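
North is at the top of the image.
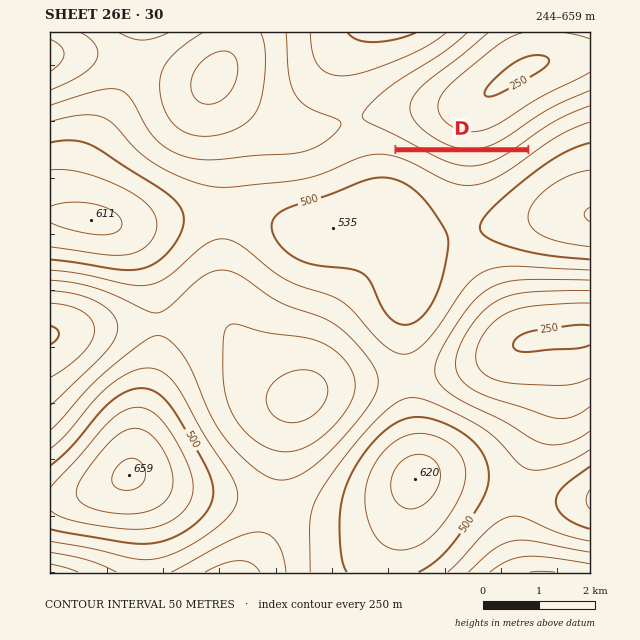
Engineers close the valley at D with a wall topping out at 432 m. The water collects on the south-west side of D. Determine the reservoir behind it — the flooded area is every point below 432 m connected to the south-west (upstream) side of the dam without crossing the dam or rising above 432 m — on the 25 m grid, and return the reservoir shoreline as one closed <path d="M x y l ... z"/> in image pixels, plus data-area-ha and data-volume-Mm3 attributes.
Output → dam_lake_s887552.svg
<path d="M524 152l-120 0 41 21 12 4 10 0 2 1 1-1 10 0 10-3 21-11 10-7 3-4z" data-area-ha="62" data-volume-Mm3="17.43"/>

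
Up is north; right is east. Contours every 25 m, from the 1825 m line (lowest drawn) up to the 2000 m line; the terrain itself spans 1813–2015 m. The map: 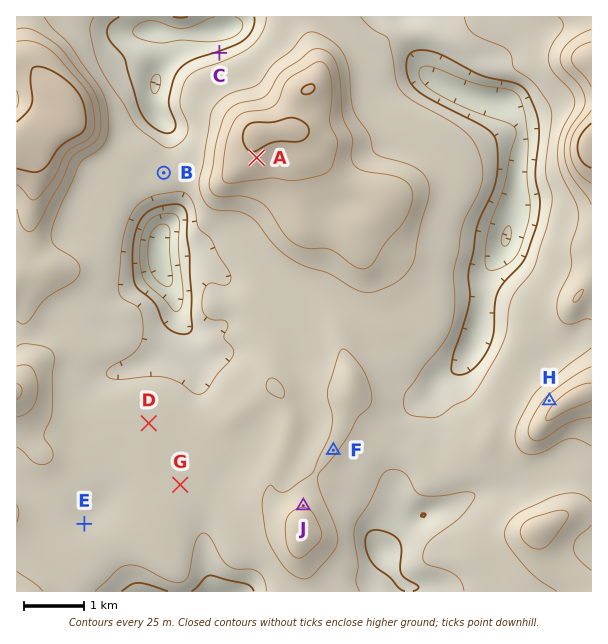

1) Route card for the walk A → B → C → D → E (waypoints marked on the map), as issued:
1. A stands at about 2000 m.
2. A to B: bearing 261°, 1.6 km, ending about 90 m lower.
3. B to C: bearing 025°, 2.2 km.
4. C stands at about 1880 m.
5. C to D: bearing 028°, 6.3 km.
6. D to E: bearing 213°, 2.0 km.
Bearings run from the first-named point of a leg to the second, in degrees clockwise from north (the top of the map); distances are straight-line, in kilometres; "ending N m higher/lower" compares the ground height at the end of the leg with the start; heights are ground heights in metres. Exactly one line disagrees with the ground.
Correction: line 5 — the bearing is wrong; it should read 191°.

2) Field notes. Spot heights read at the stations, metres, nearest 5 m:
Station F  1925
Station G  1915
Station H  1965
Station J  1950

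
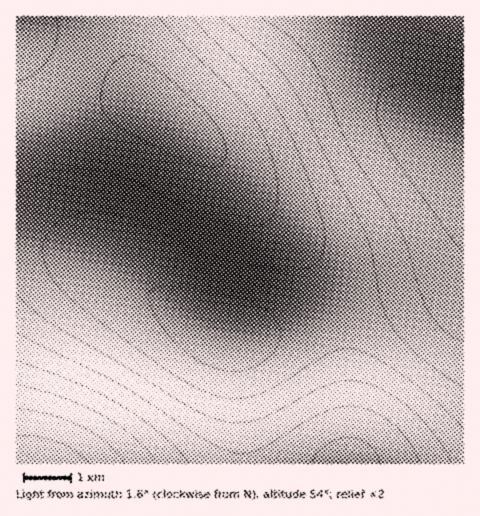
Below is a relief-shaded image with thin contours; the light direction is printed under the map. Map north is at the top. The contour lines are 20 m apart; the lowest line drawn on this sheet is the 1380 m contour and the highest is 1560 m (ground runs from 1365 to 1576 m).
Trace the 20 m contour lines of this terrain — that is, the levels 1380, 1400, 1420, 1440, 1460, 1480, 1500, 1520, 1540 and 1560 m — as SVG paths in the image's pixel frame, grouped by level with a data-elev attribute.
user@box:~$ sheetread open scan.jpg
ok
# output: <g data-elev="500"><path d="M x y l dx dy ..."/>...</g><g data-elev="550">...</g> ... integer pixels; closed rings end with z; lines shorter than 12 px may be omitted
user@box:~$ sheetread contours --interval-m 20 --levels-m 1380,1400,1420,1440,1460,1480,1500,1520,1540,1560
<g data-elev="1380"><path d="M463 251l-12-14-60-85-11-22-3-20 1-9 3-7 5-6 9-3 19-1 49 7"/></g><g data-elev="1400"><path d="M463 341l-9-3-9-7-9-9-8-11-7-18-12-41-7-18-12-21-28-44-13-22-9-21-18-46-10-19-9-12-10-10-34-22"/><path d="M401 17l32 16 16 5 14 2"/></g><g data-elev="1420"><path d="M463 387l-22-14-22-17-15-14-12-15-7-13-4-13-9-46-6-20-35-68-33-71-12-18-14-16-52-45"/><path d="M229 371l-14-3-14-6-14-9-12-11-13-15-10-16-4-12 3-8 7-4 13-1 47 7 33 9 12 6 9 8 6 7 2 10-1 9-5 9-9 9-12 7-11 4z"/></g><g data-elev="1440"><path d="M463 429l-25-26-34-27-32-20-21-7-11 0-12 5-50 31-23 11-21 3-24-6-18-8-21-12-77-55-26-21-16-19-6-12-3-11 0-11 4-9 6-8 10-8 12-4 14-3 19 0 18 5 75 34 24 8 27 7 29 4 19 0 14-5 8-9 3-17-4-23-22-62-18-39-12-19-13-16-47-44-19-19"/></g><g data-elev="1460"><path d="M451 463l-12-23-19-22-23-20-25-13-17-4-18 1-19 7-41 22-19 8-19 4-17-2-16-6-19-10-64-40-64-37-25-17-17-17"/><path d="M17 189l15-11 16-6 20-3 22 1 22 4 21 7 66 33 26 11 16 2 12 0 11-4 7-6 4-7 2-8 0-22-7-29-12-27-9-15-12-14-52-49-27-29"/><path d="M56 17l2 8 0 10-4 12-5 10-7 10-8 7-8 5-9 2"/></g><g data-elev="1480"><path d="M419 463l-9-19-16-19-20-13-11-4-10-2-16 2-16 5-52 31-14 7-13 2-13-2-28-14-84-54-100-51"/><path d="M206 167l9 0 6-2 4-5 1-6 0-8-3-9-12-18-28-28-37-29-9-5-7-2-7 1-6 4-10 13-6 18 0 14 6 12 11 9 19 11 48 23z"/></g><g data-elev="1500"><path d="M189 463l-10-12-16-16-21-16-21-14-43-21-61-24"/><path d="M379 463l-2-9-7-8-10-7-11-2-13 3-11 6-9 8-4 9"/></g><g data-elev="1520"><path d="M156 463l-8-11-12-13-15-12-17-11-41-18-46-14"/></g><g data-elev="1540"><path d="M125 463l-6-9-9-9-27-18-33-12-33-6"/></g><g data-elev="1560"><path d="M89 463l-13-12-19-9-21-6-19 0"/></g>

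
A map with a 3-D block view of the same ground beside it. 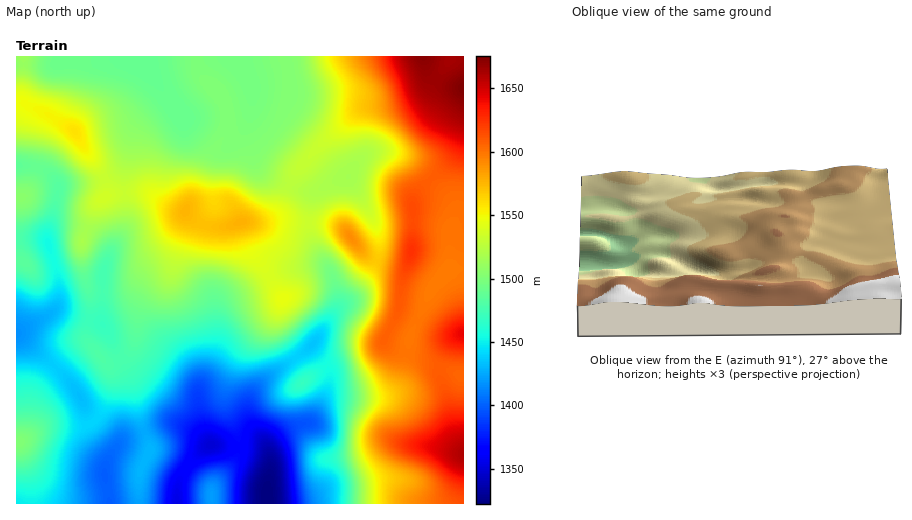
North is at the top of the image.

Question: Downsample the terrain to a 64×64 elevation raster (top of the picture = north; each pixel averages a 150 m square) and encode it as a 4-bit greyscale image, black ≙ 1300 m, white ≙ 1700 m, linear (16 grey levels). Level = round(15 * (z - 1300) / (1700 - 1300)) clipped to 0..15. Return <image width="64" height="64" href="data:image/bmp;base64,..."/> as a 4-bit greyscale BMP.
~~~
<image width="64" height="64" href="data:image/bmp;base64,Qk12CAAAAAAAAHYAAAAoAAAAQAAAAEAAAAABAAQAAAAAAAAIAAATCwAAEwsAABAAAAAAAAAAAAAAABEREQAiIiIAMzMzAERERABVVVUAZmZmAHd3dwCIiIgAmZmZAKqqqgC7u7sAzMzMAN3d3QDu7u4A////AGZmVVVURERERUQzIjNERDIhERESNEVVZniZqqu7u7zMZmZlVVRERERVVDMiM0REMiERERI0RVVmeJmqq7u7vMxmZmZVVERERFVUMyIzREQzIRERIjRVVWZ4maqqu7vMzGZmZlVUREREVVRDIjNERDMhEREiNFVVZ3iZqqqru8zNd2ZmVVRERERVVEMyIzREMyIRESNFVVZniJqqqru8zN13dmZVVERERFVVRDMiMzMzIhERI0VWZmeJmqq7u8zd3Xd3ZmVVRERERVVEMyIiIzMiIREjRVZmd4mqu7vMzd3dd3dmZVVERERFVVRDMiIiIyIhEiNFVmZ3iau7zMzd3d2Hd3ZlVVREREVVVEMyIiIiIiIiI0RVVmeaq7zMzd3d3Yd3dmZVVURERVVEQzIiIiMiIiIzRERVZ5qrvMzM3d3dd3d2ZlVVVURFVEQzMyIiMzIiIzNEREVniau7zMzM3d13d3ZmVVVVVVVURDMzMzMzMiMzM0RERWeJqru7vMzN3Xd3dmZVVVVVVVREMzMzMzMzMzRERERVZ4maq7u7zMzMd3dmZlVVVVVVVURDMzMzMzM0RERERFVneJqqq7u8zMxmZmZlVVVmZmZVVEQzM0RDMzRFVVVVVmd4maqqu7zMzGZmZlVVVmZmZmVVREMzRERDRFVmZlVWZ3iZqqq7u8zMZmZmVVVWZmZmZlVUQzREREREVWZmZlZneJmqqru7zMxmZmVVVWZmZmZmZVRERERERERVZmZmZmd4mqqru7zMy2ZmVVVWZnd3ZmZmVURERFVVRFVWZmZmZ4iaq7u7vMzLVVVVVWZnd3d3ZmZVVERFVVVVVVVmZmZniaq7u7u8zMxVVVVWZmd3d3d2ZmVVVVVWZmZVVVVmZmeJq7u7u7zMzFVVVWZmd3d3d3ZmZlVVVWZmZmZlVVVmd5q7u7u7vMzMVVVVZmd3d3d3d2ZmZmZmZmd3dmZVVWZ4mru7u7u8zMxEVVZmZ3d2d3d3dmZmZmZmd3d3dmVVZniau8u7u8zM3URVVWZndmZ3d3d3dmZmZmd3eIh3ZlVmeJqru7u7vMzdRFVVZmZmZnd3d3d3d2Zmd3eIiIh2ZmZ3iau8u7u8zM1VVVVWZmZmd3d3d3d3d3d3eIiZmIdmZneImrvLu7vMzFVVVVVmZmd3d3d3d3d3d3eIiZmZiHdmd3iau8y7u7zMVVVVVWZ3d3d3d3h3d3d3d4iJmZmYh3d3eIm7zLu7u8xVZlVWZ3d3d3d4iIh3d3d3iImZmZmId3d4iavMu7u7u2ZmZVZnd3d3eIiIiId3d3iImZmZmYh3d3iJq8y7u7u7ZmZmZmd3d3eIiIiIiHd3iIiZmZmZiHd4iJqrzMu7u7tndmZmd3d3d4iIiIiIiIiIiZmZmZiId4iJmqvMy7u7u3d3ZmZ3d3d3iIiIiIiIiImZmZmZiIh3iJqqq8zMu7u7d3ZmZ3d3d3eIiImZmYiZmZmZmZmIiIiJqqqrzMzLu7t3dmZniId3d4iIiZmZmZmZmZmZmZiIiJqqqqu8zMu7u3dmZmeIh3d3iIiZmZmZmqmZmZmZmIiJqruqq7zMy7u7d2Zmd4iId3eIiZmZqqqqqqqZmZmZiJmruqqqvMzLu7t3ZmZ3iIiHeIiJmaqqqqqqqqqZmZmZmru6qaq8zMu7u3d2ZneIiIiIiImaqqqqqqqqqqmZmZmau6qZmrzMy7u7d3dmd4iIiIiImZqqqqqqqqqqqZmZmZqqqZmavMzLu7t3d3d3iImIiIiZmqqqqqqqqqqZmZmZmaqZmaq8zMu7u4h3d3eImZmYmZmqqqqqqqqqqZmZmYmZmZmZq7zMy7u7iId3d4iZmZmZmZqqqqqqqqmZmZmIiImZiJmrvMzMu7uIh3d3iImZmZmZmaqqqqqqmZmZmIiIiIiImau8zMy7u4h3d3d4iZmZmZmZmaqZmZmYiIiIiIiIiIiZq7vMzLu7d3d3d4iJmZmZmZmZmZmZmIiIiImIiIiIiJmqu7vMzMx3d3d3iJmZiIiZmImYiIiIiIiIiZmIiIiIiZqru7zMzHd3d4iJmZmIiIiIiIiIiIiIiIiJmZiIiIiJmaq7vMzMd3d4iJmZmIiIiIiIiIiIiIiIiIiZmYiIiIiZmqu7zMyIiIiJmZmYiIiIiIh4iIiIiIiIiImZmYiIiJmaq7zMzIiIiZmamZiIiIiId3d4iIiIiIiIiJmZmZiJmaq7zMzdiZmZmqqZiIiIiId3d3eIiIiIiIiImZmZmZmaq7zM3d2ZmZmaqpmIiIiId3d3d3iId4iIiIiJmZmZmaq7zN3d3ZmZmaqpmYiIiId3d3d3eIh3eIiIiIiZmqqqq7zN3d3emZmZmZmZiIiId3d3d3d4h3d3iIiIiJmaqqq7vM3d3e6ZmZmZmZiIiIh3d3d3d3iHd3eIiIiImZqqqrvM3d3u7pmZmZmYiIiId3d3d3d3iId3d3iIiIiJmqqqu8zd3u7umZmZiIiIiId3d3d3d3iIh3d3eIiIiImaqqq7zd3u7u6ZmIiIiIiHd3d3d3d3eIh3d3d4iIiImZqqq7zN3u7u7piIiIh3d3d3d3d3d3eIh3d3d3iIiIiZmqq7vM3e7u7uiIh3d3d3d3d3d3d3d4d3d3d3eIiIiJmqq7vM3e7u7u6Ih3d3d3d3d3d3d3d3d3d3d3eIiIiJmaqru83d7u7u7oiHd3d3d3d3d3d3d3d3d3d3d4iIiImaqru8zd3u7u7u"/>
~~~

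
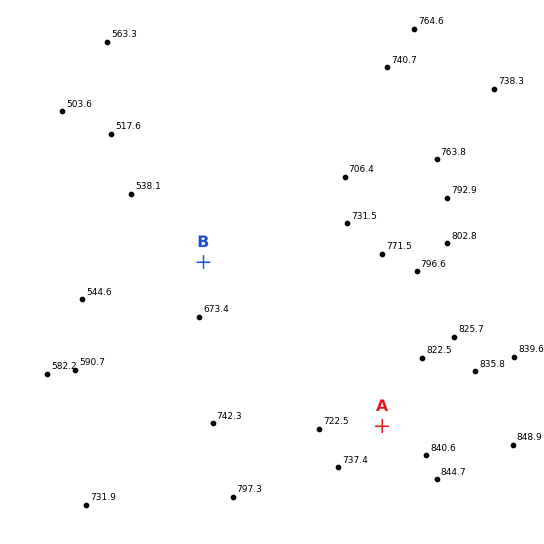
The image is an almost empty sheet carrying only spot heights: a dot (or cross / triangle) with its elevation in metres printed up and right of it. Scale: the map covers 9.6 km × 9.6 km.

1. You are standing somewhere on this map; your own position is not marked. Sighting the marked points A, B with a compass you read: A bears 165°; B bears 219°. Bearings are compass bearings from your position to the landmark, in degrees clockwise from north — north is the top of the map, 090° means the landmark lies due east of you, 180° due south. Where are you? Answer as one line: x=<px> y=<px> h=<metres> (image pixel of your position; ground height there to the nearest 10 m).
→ x=305 y=137 h=660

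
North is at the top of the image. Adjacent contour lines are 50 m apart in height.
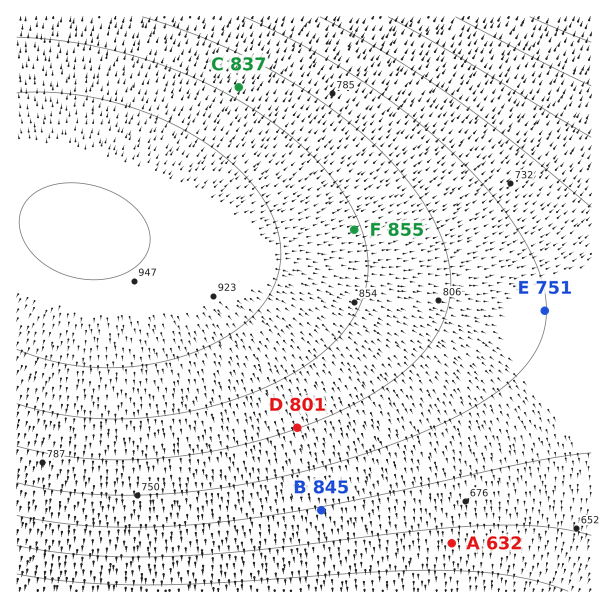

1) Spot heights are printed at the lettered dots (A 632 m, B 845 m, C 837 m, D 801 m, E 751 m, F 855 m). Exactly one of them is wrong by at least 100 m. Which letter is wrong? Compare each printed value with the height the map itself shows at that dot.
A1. B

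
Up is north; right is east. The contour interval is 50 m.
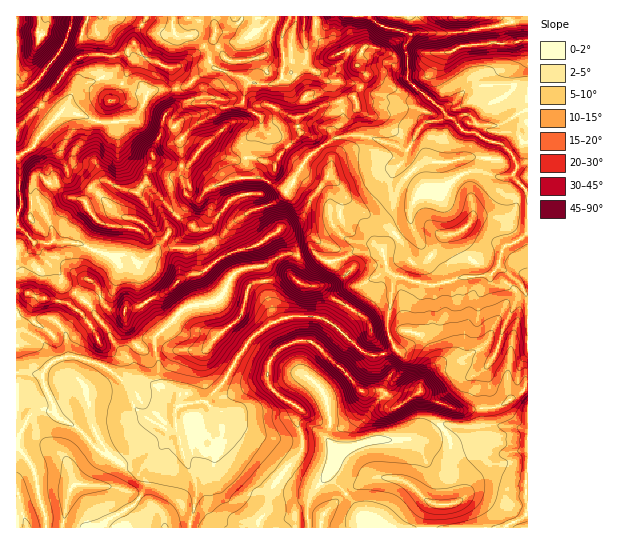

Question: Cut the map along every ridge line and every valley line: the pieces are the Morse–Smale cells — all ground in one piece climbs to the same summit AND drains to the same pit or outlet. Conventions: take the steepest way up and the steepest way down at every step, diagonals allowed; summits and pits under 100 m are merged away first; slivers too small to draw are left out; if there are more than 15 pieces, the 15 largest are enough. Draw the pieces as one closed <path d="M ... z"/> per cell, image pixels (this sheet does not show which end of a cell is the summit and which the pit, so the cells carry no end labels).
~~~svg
<path d="M274 16l-127 0-6 9 14 8 19 0 3 3 20 1 10 12 2 12 5 7 32 11 3 3-4 5-2 16 3 5 15 10 0 9-14 15 0 17 9 16 30 17 11-19 4-2 10 10 17 12 3 6 0 20 2 7 9 10 9 5 16 2 12 4-5 0-8 4-12 1-19 8 0 3 19 22 7 0 25-13 10 5-3 4-5 34 0 18 7 14 9 10 0 9-19 27 13 12 16-10 8-3 16 11 23 8 32-3 13-5 22-17 0-223-11 2-5-11-10-10-13-3-14-8 1-10-7-8-7 0-7 4-10-2-3 3-17 3-19 28-13-7-27-8-25 0-2-10 4-7 0-9-4-9-17 4-19 11 0-11 4-14-4-8-11-10-1-20-27 2 4-6 0-10 7-18z"/><path d="M215 68l-13 5-16 14-10 2 0 14-12 14-4 20-8 14 1 8-6 12 0 10-9 11-19-4-16-8-5 1-9 9-4 9-3 1-13-3-14-14-6 0-8-7-8 3-2 8 1 16 6 1 5 5 8 16 3 16 28 3 12 7 17 5 8 7 24 0 11-10 9-4 26 0 16-4 17-9 11-13 16-12-4-6-5-26 2-2 15 0-10-18 0-17 14-15 0-9-15-10-3-5 2-16 4-5-8-6-10-1z"/><path d="M38 204l-5 0-2 3-9-2-6 10 0 39 11-1 6-6 1-4 3 8 23 23 3 8 24 21 22-10 4-4 6-15 0-10 16 4 4 7 1 22 24 30-9 10 0 12 4 13 0 21 5 12 14 12 5-3 23-3 18-19 24-40 10-10 15-10-9-49-3-6-20 2-10 8-20-26-8-6-14 4-26 0-9 4-11 10-24 0-8-7-17-5-12-7-28-3-3-16-8-16z"/><path d="M29 372l-13 1 1 155 172-1 8-38-2-11-10-17-5-23-5-9-6 2-16-10-4 0-31 36-11-1-12-8-17-20-22-13-13-38z"/><path d="M447 424l-22 15-54 1-18 7-18 1-6 29 18 17 16 23 11 11 131 0 22-13 1-85-27-5-44 2z"/><path d="M313 316l-22 0-13 4-15 8-15 14-24 40-18 19-23 3-7 5 0 21 9 31 10 17 2 11-7 39 69-1 0-6 8-11 5-23 15-20 12-12 4-8-2-13-5-12 4-12-6-6-13-7-12-11-2-9 1-12 5-10 8-7 8-4 6-3 15 0 11 8 20-18-15-11z"/><path d="M527 16l-8 0-9 7-15 4-42 6-38 0 2-3-2-14-46 1 17 11 12 1 13 6-6 10 3 12-1 21 7 9 24 18 11 12 6 2 7-4 7 0 7 8-1 10 14 8 13 3 10 10 4 11 5 0 7-3z"/><path d="M175 88l-25 3-3 3-7 17-7 9-32 3-38-12-19 19-14 19-14 8 4 10-1 23 2 13 11 0-1-16 2-8 5-3 5 1 6 6 6 0 14 14 13 3 3-1 4-9 9-9 5-1 16 8 19 4 9-11 0-10 6-12-1-8 8-14 4-20 12-14z"/><path d="M310 341l-15 0-14 7-13 17-1 12 2 9 12 11 13 7 6 6-4 12 5 12 2 13-4 8-12 12-15 20-5 23-8 11 0 6 114 1 0-2-10-9-16-23-18-17 6-30-8-9 4-17-6-24-5-10-15-13 2-9 13-15z"/><path d="M369 16l-53 1-1 14 2 7 17 17 11-4 12 2 2 4-2 8 8 9 0 7-10 14-15 7 3 17-4 7 0 5 2 5 25 0 27 8 13 7 19-28 17-3 6-3-41-39 1-21-3-12 6-10-13-6-12-1z"/><path d="M34 243l-1 4-6 6-11 2 0 59 7 11 0 4 17 10 14 21 19-4 32 11 16 12 10 16 4 12 8 9 26 15 6-2 0-16 2-7-7-5-15-16-19-11-5-13-15-15-8-16-11-12-6-12-28-24-3-8-23-23z"/><path d="M301 171l-4 2-5 12-10 12-9 7-23 7-17 12-11 13-18 10 7 5 20 26 10-8 25-4 21-12 14 2 12-4 10 9 11 1 20-9 12-1 10-5-9-3-16-2-12-8-8-14 0-20-3-6-17-12z"/><path d="M122 16l-21 0-6 7-23-6-1 10-8 20-23 31-13 12 28 29 10-12 7-13 9-9 17-5 5-4 4 0 23 12 16 5 11-4 17 0 2-2-6-19-21-8-10-7-6-12 8-16z"/><path d="M73 356l-20 5-10 13 0 7 9 20 4 14 22 13 23 24 10 5 7 0 11-11 14-19 9-6-9-5-8-9-10-22-6-8-20-13z"/><path d="M313 251l-12 4-14-2-26 14 13 56 17-7 22 0 10 3 15 9 9-9 13-20 4-14-10 0-20-24-11-1z"/>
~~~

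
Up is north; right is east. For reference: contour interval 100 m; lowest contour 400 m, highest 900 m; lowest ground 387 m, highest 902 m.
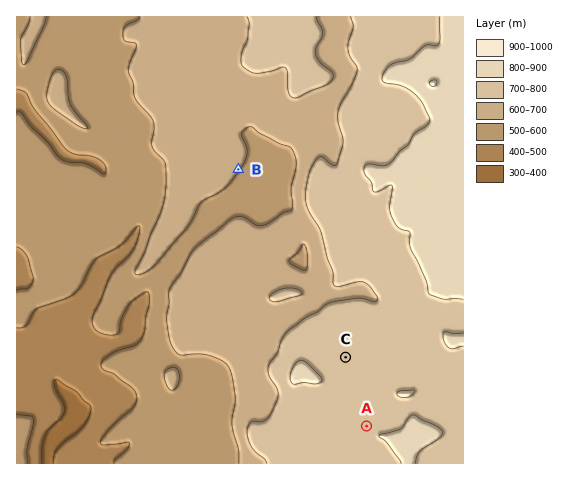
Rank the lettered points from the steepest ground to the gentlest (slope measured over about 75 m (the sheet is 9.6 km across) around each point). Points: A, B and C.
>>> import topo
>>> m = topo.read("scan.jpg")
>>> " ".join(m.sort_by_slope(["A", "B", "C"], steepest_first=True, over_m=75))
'B A C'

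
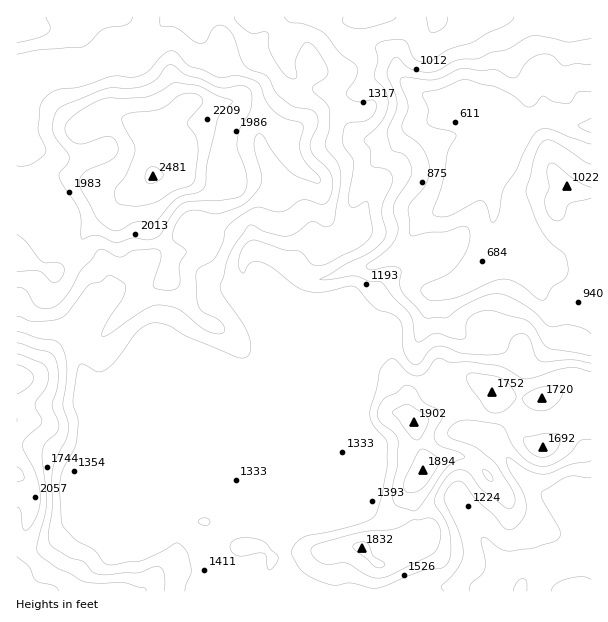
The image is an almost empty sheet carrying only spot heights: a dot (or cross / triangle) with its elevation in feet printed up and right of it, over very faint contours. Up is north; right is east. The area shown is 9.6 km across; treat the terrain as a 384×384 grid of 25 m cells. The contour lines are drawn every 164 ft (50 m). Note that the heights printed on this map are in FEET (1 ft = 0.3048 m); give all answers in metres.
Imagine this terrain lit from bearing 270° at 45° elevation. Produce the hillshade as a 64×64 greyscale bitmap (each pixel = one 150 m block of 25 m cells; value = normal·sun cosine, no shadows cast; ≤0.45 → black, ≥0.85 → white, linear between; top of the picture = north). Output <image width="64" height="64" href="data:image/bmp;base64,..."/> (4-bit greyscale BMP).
<image width="64" height="64" href="data:image/bmp;base64,Qk12CAAAAAAAAHYAAAAoAAAAQAAAAEAAAAABAAQAAAAAAAAIAAATCwAAEwsAABAAAAAAAAAAAAAAABEREQAiIiIAMzMzAERERABVVVUAZmZmAHd3dwCIiIgAmZmZAKqqqgC7u7sAzMzMAN3d3QDu7u4A////AJmZh4iZmIiFRXiJqqqqqqqqqpqpdniJmGeJmrqYrLqIiIiHd3iZiadGeImqqrqqqqupm7qFVniXVomZqpibuqmId3d2Z5mauWaHiaqquqmry6ms3JZVZ4ZFeImqmImqqnZmZ3dWiqq7mIeJq6qqqazcqazKmId3djRniaqZmaqrZlZnd2aKqru6iIm8uZmavdy6u6h5mpdkM1eaqZmYmap1NGd4iImqq8uYmry6mInNy7u7l4maqWMjWKupmZmImZYRV3iImaqry5mZmqmYiby6q7upmqq6YQNpvKiJmHiIpxA2eJmaqqvMuqh4mZmaq7qqq7u7u6phBIrNt3iHiIi5IBV5maqqqru7qHiaqqqqqqqqvMy7qEEnrM23VneIiMogBHmaqqqqq7qpiaqqqqqqqqq97bqFMlm83aU1eIiIyRAEiaqqqqqqqpmaqqqqqqqqqr3/2nICe93cgyV4iJmnAASJqqqqqqqpmaqqqqqqqqqqrP/8ggBr7slBN4iJmnQABImqqqqqqqmZqqqqqqqqqqqs//6lAEvutRN5l3iqQwATeaqqqqqqqZqqqqqqqqqqqqvv/sgwOdxyKLuFV5pDMyNYmqqqqqqpmqqqqqqqqqqqq+/+2mRol0N83JVFiVVVQ0aaqqqqqqmaqqqqqqqqqqqr7/3JZndlV87sl1RnZmZTNYqqqqqqqaqqqqqqqqqqqqvv/aZFd3Z779uoZWhmZkIkiaqqqqqqqqqqqqqqqqqqve7tlCR4iZz+uqmGiWZlMRR5qqqqqqqqqqqqqqqqqqrP/d2UI2iaq9yqqpiJZlQhNXmqqqqqqqqqqqqqqqqqq+/9y4VFaKupqqqpmZlmVCFGiaqqqqqqqqqqqqqqqqqq7/25ZWiavMmJu5iJqmZUETeJqqqqqqqqqqqqqqqqqqrP/LlWiavNyXm7qHiqZlMQJ5mZqqqqqqqqqqqqqqqqqs7syXeJvN2od6upiJlmQgAnqYiaqqqqqqqqqqqqqqqqvtyoiZq9ypdmirqZmWZTEDipd4maqqqqqqqZqqqqqqrN24Wcuruoh2aKu6mHZmQhWal3eJqqqqq7qXiaqqqqqsy6VK7JmYeIiZiZmGZmdkN7uXd3iaqqu7uoZ5qqqqqry6lUrchniZq7lmiId2Z3ZZy5dmeJqru7uoZniaqqqqu6mVScuHiru8uER4iId4mIrMqGZ4mrvLuodmiJmqqqq7mZZGqom8u7u3NImZmZmZiby6hmiavMuoZWiYiaqqqqqZpzSJm8y6qpdFipmbuodnq8unZ5q8updmiYiaqqqqqZmWM3ms3LqZhlaaqZzLllWKvMuHirqYd3iIiauqmZqpiHQzaazMuYh2WLupnMynRHmrzbiJqXZ3iHebupmZqpeHUzV5q8y6mHZqy6qbzLhDWJrNy6mGVWeHebuXeJqqhndDVomau8uYdovLqqq8uFNYmbvN23VVZ3acuWVomrqGh1VniIiau6l3m7u6qaqpZFeKqazsZFZ2VqyWV6qXeIeZiIiId3iruYirvLuoiZmGZoqoi+yGZ2U1mnaKzKdVZnmqmZmGZ5qqmavMuqd4mal1i5eJzJeIZCNpmqq7qYZURXmqqZdleaqZq8u6qIiZq4erh5iJiIh1Mkm7qZqqqHVDNqupmXVqupm8y6qpmZm7qbuHmWRXiZhkWbuoiaqphlMiaqmqhmm7mb3KmZmZmazMy4eZYiaamHVquph4qpmXQzJHmqunaLuqzcqZmZmZrO7bmJliFYqoZWq6mHipZ5dCM0WJq7l4vKveyYmZmZq97tupmHMUeal1R6qYiac1mVIkVniauoi8vO65iZmZms7tzLqodCR4mYZFipiKpROKcyRWZnm7qc3M7bmZmZmb3tzMzLqGVWaJljR5mZqUAWqVM1VVaKuqzd3cuqmZmazdy7vNy5iGQ2qmNGiqqoMBWadEVURXmqrN3e26mIqrzN3Lu83cmZcyWaZEabupYxJHmGVlRFeJqrze7bl3iqvMzcu73tyZqEJYl0V6y4VEREV4h2VUV4mqrN79p3eKq83curze25mpY0eHVZzJU0VVVVaIdlVniZmr3v2Xd3qr3uyZrN7bmap0RnZWrLcyRVVnZmd2Z3iJmZrO/ZZner3v7JiL3cqZqXVVZle8t0I0RWdlVnd4iJmImq3shmd6vf/tuYrMuZmZhmVmZ6uoZDNGd1M0Z4mZmZiZq8p2eIq97u3LqrupmZiHZndmmYiGM1eYUhJWeJmZmZqpmZmpib3tzMy6mqqruXdmd1VmZ4dVaJlzATV4maqpmrqIqqiJvNy7zLmZmrzLh2eHQ0VniHZnmYQRNXiZqqqqu4mqmIqsy6q7uZmrvMqFRplTJGeIh3eJhAA2iYmqqqu6irmImqq6qru6mavMqGVHmXQ0aJmYd3dkEmmYZ5qqu6iKuomqqqqqq7qZrO2VZmioZmV5qph3dUM3qpZVeqq7hnrKmamZqqqZqqqs7XRniqdXh4q6l2d2Q1rLllV5mKqGesuZqImaqpiJqqvchXmrlViIm7p2Z4dla+yXZ4iImYd5u6mXiJmZmHiZm8uXibuFWJibuWVniHeL3ah4iHiIiImrqZiHiImYiIiJu5eKu3RpmIq4ZnmZiIm8uYiIiIh4mqqZmId3eJmZmHiamJrKZHmoeZd4qqmZmau6h4iJmHiaupmYiHeImZqYd3iJqqlliahnh4vLqZmZmrqGeZmZiJupmZ"/>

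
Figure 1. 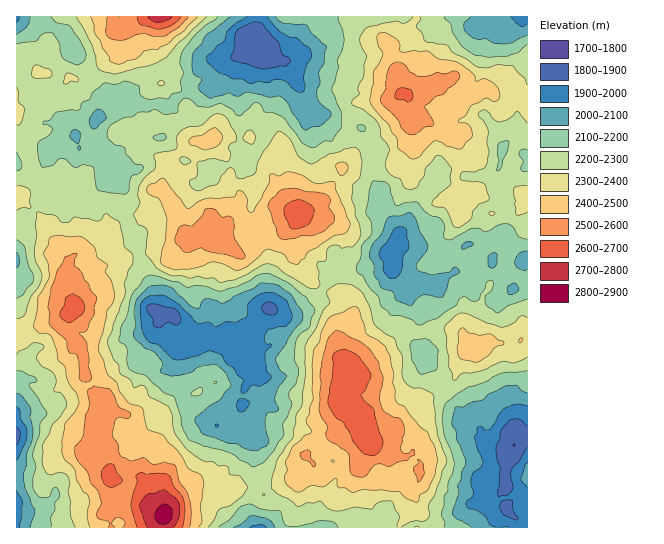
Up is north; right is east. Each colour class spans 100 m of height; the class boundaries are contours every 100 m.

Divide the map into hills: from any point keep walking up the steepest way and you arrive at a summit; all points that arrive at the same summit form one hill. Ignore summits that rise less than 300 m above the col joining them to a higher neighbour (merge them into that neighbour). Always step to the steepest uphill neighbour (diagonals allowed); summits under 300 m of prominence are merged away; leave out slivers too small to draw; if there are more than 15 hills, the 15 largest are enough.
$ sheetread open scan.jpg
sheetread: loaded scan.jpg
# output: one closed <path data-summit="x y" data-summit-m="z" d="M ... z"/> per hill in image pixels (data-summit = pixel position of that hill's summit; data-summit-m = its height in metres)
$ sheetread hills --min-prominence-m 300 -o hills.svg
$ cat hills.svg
<path data-summit="165 514" data-summit-m="2832" d="M202 87l-8 1-16 9-8 10-7 0-4-3-25 0-7-3-9 4-5-1-13 10-7 11-23 14-9 10-11 4-4-2-20 1-10 7 1 369 238-1-4-10 0-15 10-25-5-11 0-32-13-23 0-18 2-7 10-11-2-6 6-6 0-9-3-4 0-29-18 16-4 0-8-5-9 4-10-3-6 10-28-28-12 1-8-7-1-23-5-15-7-9-1-15-12-26 0-20-4-16-4-7 6-6 8-1 2-8 14-21 5-5 8 0 9-10 4-8-2-10 12 6 10-5 13-19-1-3z"/><path data-summit="369 438" data-summit-m="2697" d="M387 255l-16 4-10 10-11 6-15-2-11 12-4 9-19 17-10 4-10 0-10-6-5 0-10 12 0 29 3 4 0 9-6 6 2 6-10 11-2 7 0 18 13 23 0 32 5 11-10 25 0 15 4 11 243 0 2-10 7-7-2-4-22 0-4-4 0-5 2-9 8-5 14-1 4 2-2-20 8-19-8 2-18-5-8-16-10-8-7-3-34-37-3-8-1-20-9-8-4-9-8-5 0-8 6-14 0-20-9-12-8-5 1-11z"/><path data-summit="298 214" data-summit-m="2688" d="M253 41l-5 2-10 13-13 5-4 17-13 11-1 5-14 18-8 3-13-5 3 3 0 6-4 8-9 10-8 0-5 5-14 21-2 8-6 0-8 6 8 24 0 20 12 26 1 15 7 9 5 15 1 23 8 7 12-1 28 28 6-10 10 3 9-4 8 5 4 0 28-28 5 0 10 6 14-2 18-12 7-7 4-9 11-12 15 2 28-19 9-1 6 4 7-14-4-18-19-17 0-21-8-18 2-9 5-4 0-11-14-19-23-1-20-15-13 3-5-6 0-19-6-11 0 4-15 14-7 13-1 9-8 12-4 15-8 7-7 12-5-4 0-62-3-12 2-18 2-10 12-13z"/><path data-summit="402 93" data-summit-m="2618" d="M487 16l-162 0-4 13 7 8-1 8-44 16 8 8 9 17 1 23 5 6 13-3 20 15 23 1 14 19 0 11-5 4-2 9 8 18 0 5 8 8-5 11 16 14 3 6 0 9 3 3 32-1 8 3 13 13 6-10 8-6 4 0 20 13 3-18 6-3 7 6 10 14 9 2 0-91-28-4 3-14 7-9 13-1 5 2 0-75-5-3-12-25-13-1-11-12z"/><path data-summit="159 17" data-summit-m="2765" d="M259 16l-242 0-1 142 10-6 20-1 4 2 11-4 9-10 23-14 7-11 13-10 5 1 9-4 7 3 25 0 4 3 7 0 8-10 16-9 15 0 5-3 9-10 2-14 13-5 14-15 1-10 7-12z"/>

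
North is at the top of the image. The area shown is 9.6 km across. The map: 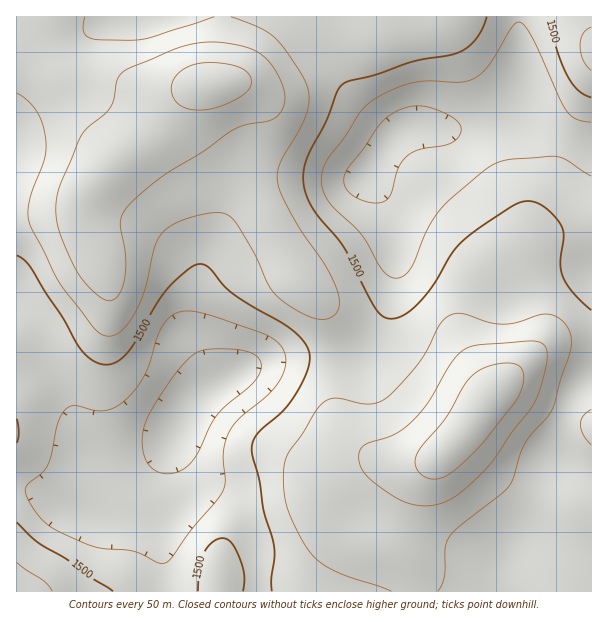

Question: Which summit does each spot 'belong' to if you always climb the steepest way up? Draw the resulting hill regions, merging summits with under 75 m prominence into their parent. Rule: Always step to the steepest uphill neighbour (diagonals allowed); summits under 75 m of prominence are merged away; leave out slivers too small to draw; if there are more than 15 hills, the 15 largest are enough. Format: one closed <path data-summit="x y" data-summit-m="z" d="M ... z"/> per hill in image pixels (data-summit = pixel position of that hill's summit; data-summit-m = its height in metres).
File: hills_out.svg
<path data-summit="485 404" data-summit-m="1678" d="M519 98l-15 16-33 12-13 2-53 0-17 15-20 30 2 7 15 20 7 16 4 29 0 34-5 24-9 24-10 17-13 12-59 0-36 5-21 7-30 17-12 7-11 12-14 24-1 7-3 2 2 3-6 19-2 42-6 26 5 65 427-1 0-445-50-22-20-17z"/><path data-summit="213 84" data-summit-m="1674" d="M518 16l-502 1 0 285 12 10 9 12 12 36 18 33 17 51 4 9 10 10 10 5 14 1 15-3 15-8 17-15 15-30 17-21 42-24 21-7 18-3 77-2 13-12 10-17 10-30 4-18 0-34-5-33-6-12-15-20-2-7 20-30 17-15 60-1 33-11 11-6 9-9 4-8 0-16z"/><path data-summit="35 591" data-summit-m="1557" d="M171 440l-18 22-30 19-17 22-14 11-18-3-41-21-16-3-1 104 148 1 0-14-4-51 6-26 0-30z"/><path data-summit="591 51" data-summit-m="1560" d="M591 16l-73 1 4 90 20 17 48 21 2-1z"/>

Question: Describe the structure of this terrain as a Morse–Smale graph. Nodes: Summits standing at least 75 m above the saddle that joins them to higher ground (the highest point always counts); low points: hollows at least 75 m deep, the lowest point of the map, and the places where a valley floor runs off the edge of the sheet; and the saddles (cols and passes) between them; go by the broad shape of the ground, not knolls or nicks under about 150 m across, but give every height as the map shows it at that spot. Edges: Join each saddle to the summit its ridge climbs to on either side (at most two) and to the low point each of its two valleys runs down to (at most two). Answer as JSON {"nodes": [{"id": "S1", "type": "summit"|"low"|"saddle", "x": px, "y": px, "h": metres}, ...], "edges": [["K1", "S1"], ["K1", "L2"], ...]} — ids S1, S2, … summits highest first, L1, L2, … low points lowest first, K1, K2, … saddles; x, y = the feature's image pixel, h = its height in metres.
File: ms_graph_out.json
{"nodes": [
{"id": "S1", "type": "summit", "x": 483, "y": 404, "h": 1678},
{"id": "S2", "type": "summit", "x": 213, "y": 84, "h": 1674},
{"id": "S3", "type": "summit", "x": 591, "y": 53, "h": 1560},
{"id": "S4", "type": "summit", "x": 35, "y": 591, "h": 1557},
{"id": "L1", "type": "low", "x": 179, "y": 422, "h": 1367},
{"id": "L2", "type": "low", "x": 369, "y": 173, "h": 1382},
{"id": "K1", "type": "saddle", "x": 519, "y": 285, "h": 1524},
{"id": "K2", "type": "saddle", "x": 330, "y": 356, "h": 1514},
{"id": "K3", "type": "saddle", "x": 164, "y": 591, "h": 1465},
{"id": "K4", "type": "saddle", "x": 567, "y": 137, "h": 1438}],
"edges": [["K1", "S1"], ["K1", "L1"], ["K1", "L2"], ["K2", "S1"], ["K2", "S2"], ["K2", "L1"], ["K2", "L2"], ["K3", "S1"], ["K3", "S4"], ["K3", "L1"], ["K4", "S1"], ["K4", "S3"], ["K4", "L2"]]}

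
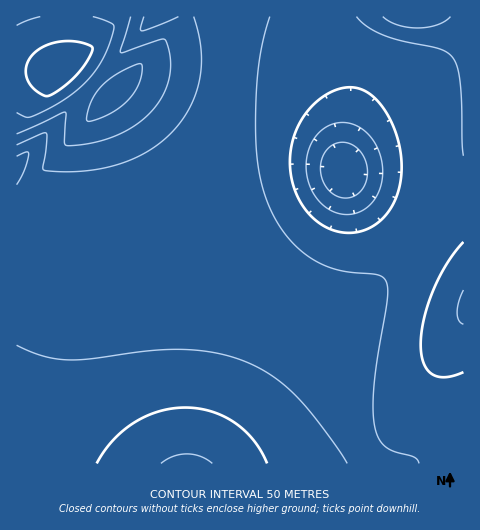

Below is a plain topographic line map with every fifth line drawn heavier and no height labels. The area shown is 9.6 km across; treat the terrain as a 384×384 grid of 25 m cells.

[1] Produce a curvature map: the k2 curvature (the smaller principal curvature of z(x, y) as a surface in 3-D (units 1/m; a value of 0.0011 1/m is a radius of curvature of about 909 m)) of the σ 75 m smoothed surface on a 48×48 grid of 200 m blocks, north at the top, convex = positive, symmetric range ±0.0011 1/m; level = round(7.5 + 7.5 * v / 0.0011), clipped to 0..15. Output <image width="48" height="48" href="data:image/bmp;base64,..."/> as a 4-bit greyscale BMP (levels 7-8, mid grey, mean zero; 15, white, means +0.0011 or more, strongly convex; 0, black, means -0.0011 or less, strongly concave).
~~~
<image width="48" height="48" href="data:image/bmp;base64,Qk32BAAAAAAAAHYAAAAoAAAAMAAAADAAAAABAAQAAAAAAIAEAAATCwAAEwsAABAAAAAAAAAAAAAAABEREQAiIiIAMzMzAERERABVVVUAZmZmAHd3dwCIiIgAmZmZAKqqqgC7u7sAzMzMAN3d3QDu7u4A////AHd3d3d3d3d3d3d3d3d3d3d3d3d3eIiId3d3d3d3d3d3d3d3d3d3d3d3d3d3d4iIh3d3d3d3d3d3d3d3d3d3d3d3d3d3d3iIiHd3d3d3d3d3d3d3d3d3d3d3d3d3d3d4iHd3d3d3d3d3d3d3d3d3d3d3d3d3d3d3iHd3d3d3d3d3d3d3d3d3d3d3d3d3d3d3eHd3d3d3d3d3d3d3d3d3d3d4h3d3d3d3d3d3d3d3d3d3d3d3d3d3d3eIiHd3d3d3d3d3d3d3d3d3d3d3d3d3d3eIiId3d3d3d3d3d3d3d3d3d3d3d3d3d3eIiId3d3d3d3d3d3d3d3d3d3d3d3d3d3eIiIh3d3d3d3d3d3d3d3d3d3d3d3d3d3eIiIh3d3d3d3d3d3d3d3d3d3d3d3d3d3eIiIh3d3d3Z4iHd3d3d3d3d3d3d3d3d3eIiIiHd3d3ZoiIiIiHd3d3d3d3d3d3d3eIiIiHd3d3ZoiIiIiIiIiId3d3d3d3d3d4iIiHd3d3ZoiIiIiIiIiIiId3d3d3d3d4iIiId3d3doiIiIiIiIiIiIh3d3d3d3d3iIiId3d3doiIiIiIiIiIiIh3d3d3d3d3eIiId3d3d4iIiIiIiIiIiIh3d3d3d3d3d3iIh3d3d4iIiIiIiIiIiIh3d3d3d3d3d3d3d3d3d4iIiIiIiIiIiId3d3d3d3d3d3d3d3d3d4iIiIiIiIiIiHd3d3d3d3d3d3d3d3d3d3eIiIiIiIiId3d3d3d3d3d3d3d3d3d3d3d3d4iIiHd3d3d3d3d3d3d3d3d3d3d3d3d3d3d3d3d3d3d3d3d3d3d3d3d3d3d3d4d3d3d3d3d3d3d3d3d3d3d2ZmZ3d3d3d4d3d3d3d3d3d3d3d3d3d3d2ZmZ3d3d3d3d3d3d3d3d3d3d3d3d3d3dmZWZnd3d3d3d3d3d3d3d3d3d3d3d3d3dmVVZnd3d3d3d3d3d3d3d3d3d3d3d3d3ZmVVZnd3d3d0d3d3d3d3d3d3d3d3d3d3ZmVWZnd3d3dwV3d3d3d3d3d3d3d3d3d3ZlVWZnd3d3dzBXd3d3d3d3d3d3d3d3d3ZmVWZ3d3d3d3MGeId3d3d3d3d3d3d3d3dmZmZ3d3d3d3cgaIh3d3d3d3d3d3d3d3dmZmd3d3d3d4hyB4iId3d3d3d3d3d3d3d2Znd3d3d3d4iHEXiIiHd3d3d3d3d3d3d3d3d3d3d3d4iIcReIiId3d3d3d3d3d3d3d3d3d3d3d4iIhwJ4iIh3d3d3d3d3d3d3d3d3d3d3d4iIiHAniIiHd3d3d3d3d3d3d3d3d3d3d4iIiIYDiIiHd3d3d3d3d3d3d3d3d3d3d4iIiIhgOIiId3d3d3d3d3d3d3d3d3d3d4iIiIiGBIiId3d3d3d3d3d3d3d3ZmZ3d4iIiIiIUEiId3d3d3d3d3d3d3dmZmZmd4iIiIiIhQV3d3d3d3d3d3d3d2ZmZmZmZ3iIiIiIh0BXd3d3d3d3d3d3d2Znd3d3d3d4iIiIh3MFd3d3d3d3d3d3d3d4iYiHdw=="/>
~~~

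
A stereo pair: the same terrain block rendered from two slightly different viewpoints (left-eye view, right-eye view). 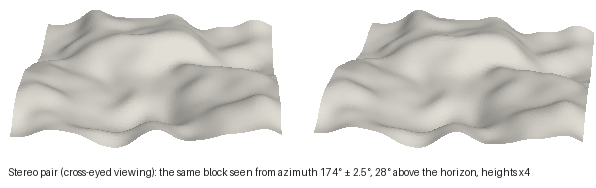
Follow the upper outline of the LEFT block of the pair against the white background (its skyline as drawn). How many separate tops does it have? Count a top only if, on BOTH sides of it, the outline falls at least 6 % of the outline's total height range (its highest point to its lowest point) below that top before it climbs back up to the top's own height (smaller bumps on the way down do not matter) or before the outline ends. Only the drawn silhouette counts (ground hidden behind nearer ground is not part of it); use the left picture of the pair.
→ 2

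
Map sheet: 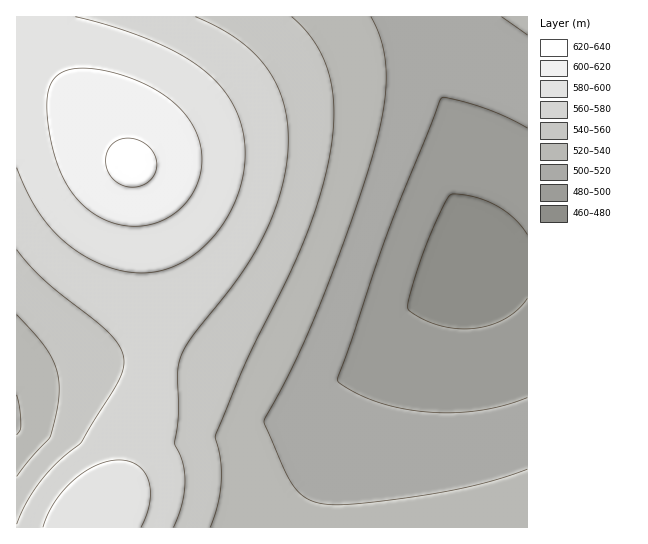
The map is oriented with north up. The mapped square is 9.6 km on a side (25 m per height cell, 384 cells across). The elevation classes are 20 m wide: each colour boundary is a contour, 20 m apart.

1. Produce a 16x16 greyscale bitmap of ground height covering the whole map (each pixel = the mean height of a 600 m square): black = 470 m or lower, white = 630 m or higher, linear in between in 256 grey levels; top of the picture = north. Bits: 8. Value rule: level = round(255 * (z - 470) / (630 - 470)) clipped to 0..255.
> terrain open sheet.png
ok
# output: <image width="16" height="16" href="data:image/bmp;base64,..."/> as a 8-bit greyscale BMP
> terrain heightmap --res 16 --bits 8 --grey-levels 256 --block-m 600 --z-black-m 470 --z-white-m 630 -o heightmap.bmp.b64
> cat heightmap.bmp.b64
<image width="16" height="16" href="data:image/bmp;base64,Qk02BQAAAAAAADYEAAAoAAAAEAAAABAAAAABAAgAAAAAAAABAAATCwAAEwsAAAABAAAAAAAAAAAAAAEBAQACAgIAAwMDAAQEBAAFBQUABgYGAAcHBwAICAgACQkJAAoKCgALCwsADAwMAA0NDQAODg4ADw8PABAQEAAREREAEhISABMTEwAUFBQAFRUVABYWFgAXFxcAGBgYABkZGQAaGhoAGxsbABwcHAAdHR0AHh4eAB8fHwAgICAAISEhACIiIgAjIyMAJCQkACUlJQAmJiYAJycnACgoKAApKSkAKioqACsrKwAsLCwALS0tAC4uLgAvLy8AMDAwADExMQAyMjIAMzMzADQ0NAA1NTUANjY2ADc3NwA4ODgAOTk5ADo6OgA7OzsAPDw8AD09PQA+Pj4APz8/AEBAQABBQUEAQkJCAENDQwBEREQARUVFAEZGRgBHR0cASEhIAElJSQBKSkoAS0tLAExMTABNTU0ATk5OAE9PTwBQUFAAUVFRAFJSUgBTU1MAVFRUAFVVVQBWVlYAV1dXAFhYWABZWVkAWlpaAFtbWwBcXFwAXV1dAF5eXgBfX18AYGBgAGFhYQBiYmIAY2NjAGRkZABlZWUAZmZmAGdnZwBoaGgAaWlpAGpqagBra2sAbGxsAG1tbQBubm4Ab29vAHBwcABxcXEAcnJyAHNzcwB0dHQAdXV1AHZ2dgB3d3cAeHh4AHl5eQB6enoAe3t7AHx8fAB9fX0Afn5+AH9/fwCAgIAAgYGBAIKCggCDg4MAhISEAIWFhQCGhoYAh4eHAIiIiACJiYkAioqKAIuLiwCMjIwAjY2NAI6OjgCPj48AkJCQAJGRkQCSkpIAk5OTAJSUlACVlZUAlpaWAJeXlwCYmJgAmZmZAJqamgCbm5sAnJycAJ2dnQCenp4An5+fAKCgoAChoaEAoqKiAKOjowCkpKQApaWlAKampgCnp6cAqKioAKmpqQCqqqoAq6urAKysrACtra0Arq6uAK+vrwCwsLAAsbGxALKysgCzs7MAtLS0ALW1tQC2trYAt7e3ALi4uAC5ubkAurq6ALu7uwC8vLwAvb29AL6+vgC/v78AwMDAAMHBwQDCwsIAw8PDAMTExADFxcUAxsbGAMfHxwDIyMgAycnJAMrKygDLy8sAzMzMAM3NzQDOzs4Az8/PANDQ0ADR0dEA0tLSANPT0wDU1NQA1dXVANbW1gDX19cA2NjYANnZ2QDa2toA29vbANzc3ADd3d0A3t7eAN/f3wDg4OAA4eHhAOLi4gDj4+MA5OTkAOXl5QDm5uYA5+fnAOjo6ADp6ekA6urqAOvr6wDs7OwA7e3tAO7u7gDv7+8A8PDwAPHx8QDy8vIA8/PzAPT09AD19fUA9vb2APf39wD4+PgA+fn5APr6+gD7+/sA/Pz8AP39/QD+/v4A////AJu7yL2jg2pbU1FRU1RXWl6Eprq5pYluW1BMSkpKTE5SaIefppuEa1hMRUE/Pj9BRFp3j5qXhm9YRj04NDIxMjZdc4aSk4l4Yk06LiklJCQoZ3iHkZONf2xXQi0fGhgYG3WEkJiZlId2YUs0HhEODhKFlKCmpqCTgWxVPCQPCQkMlaazubivoI13XkUsFAcHC6W5ydDNwa6ZgWhONR0LCw+zyt7q4tC6oopwVz4nFBIWvdTp9uvWv6ePdl5GMB4cIcTX5erh0Lulj3liTTgoKC3I1dva0cOxn4t3ZFA+MTQ5xczMx72xopODcmFQQDs/RLu8t6+mm5CEd2pcTUJESE4="/>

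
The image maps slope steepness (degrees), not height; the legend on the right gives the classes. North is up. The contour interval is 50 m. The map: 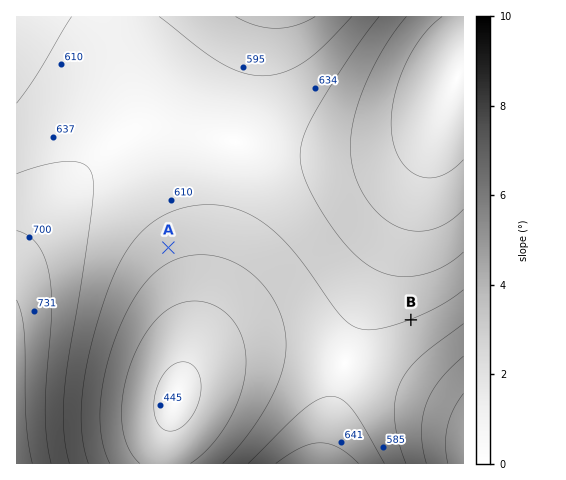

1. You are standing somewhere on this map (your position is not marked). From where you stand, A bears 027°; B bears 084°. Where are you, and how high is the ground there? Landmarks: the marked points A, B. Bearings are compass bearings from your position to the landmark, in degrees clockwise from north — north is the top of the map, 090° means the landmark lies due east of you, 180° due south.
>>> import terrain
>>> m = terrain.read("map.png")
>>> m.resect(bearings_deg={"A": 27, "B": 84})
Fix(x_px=116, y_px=351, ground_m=540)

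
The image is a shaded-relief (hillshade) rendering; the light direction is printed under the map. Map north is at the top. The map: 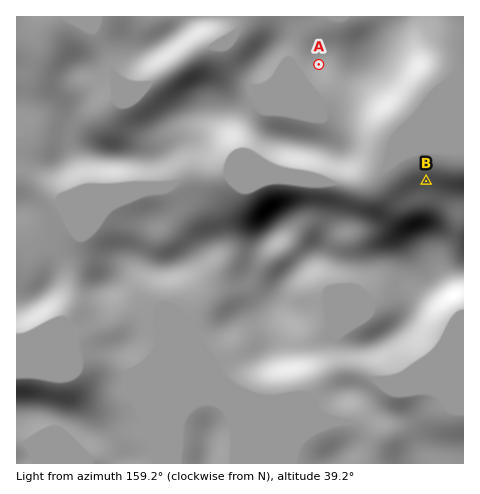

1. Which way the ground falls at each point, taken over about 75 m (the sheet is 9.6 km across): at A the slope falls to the SW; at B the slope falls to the N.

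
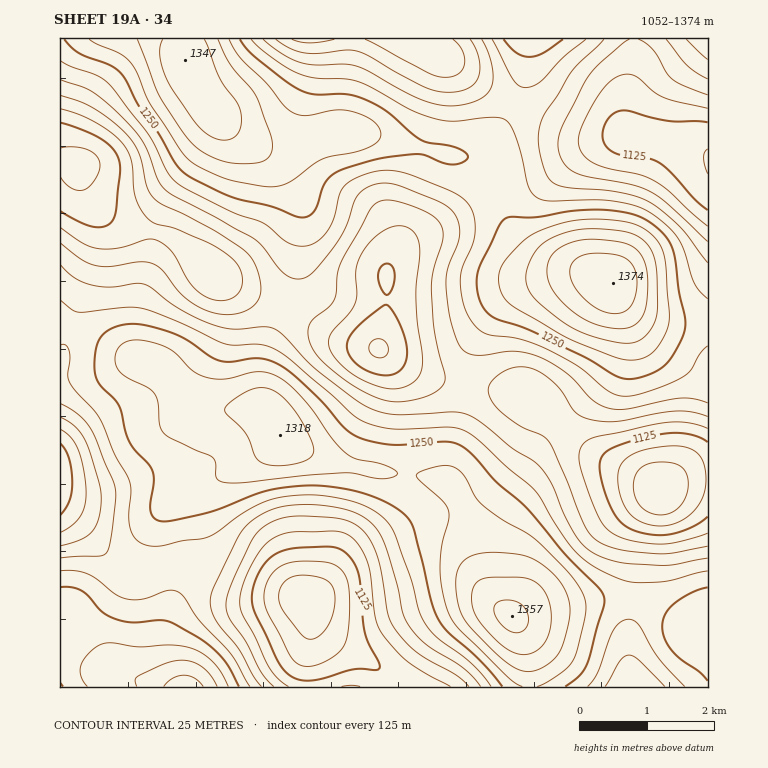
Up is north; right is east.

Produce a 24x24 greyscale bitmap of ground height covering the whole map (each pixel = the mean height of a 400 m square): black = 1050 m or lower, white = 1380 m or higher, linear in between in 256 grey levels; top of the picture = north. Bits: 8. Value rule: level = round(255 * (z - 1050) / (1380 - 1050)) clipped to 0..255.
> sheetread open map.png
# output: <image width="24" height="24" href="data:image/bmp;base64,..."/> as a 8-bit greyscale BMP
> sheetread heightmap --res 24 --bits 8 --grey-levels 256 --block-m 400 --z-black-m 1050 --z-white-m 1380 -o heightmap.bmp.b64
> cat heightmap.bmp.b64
<image width="24" height="24" href="data:image/bmp;base64,Qk12BgAAAAAAADYEAAAoAAAAGAAAABgAAAABAAgAAAAAAEACAAATCwAAEwsAAAABAAAAAAAAAAAAAAEBAQACAgIAAwMDAAQEBAAFBQUABgYGAAcHBwAICAgACQkJAAoKCgALCwsADAwMAA0NDQAODg4ADw8PABAQEAAREREAEhISABMTEwAUFBQAFRUVABYWFgAXFxcAGBgYABkZGQAaGhoAGxsbABwcHAAdHR0AHh4eAB8fHwAgICAAISEhACIiIgAjIyMAJCQkACUlJQAmJiYAJycnACgoKAApKSkAKioqACsrKwAsLCwALS0tAC4uLgAvLy8AMDAwADExMQAyMjIAMzMzADQ0NAA1NTUANjY2ADc3NwA4ODgAOTk5ADo6OgA7OzsAPDw8AD09PQA+Pj4APz8/AEBAQABBQUEAQkJCAENDQwBEREQARUVFAEZGRgBHR0cASEhIAElJSQBKSkoAS0tLAExMTABNTU0ATk5OAE9PTwBQUFAAUVFRAFJSUgBTU1MAVFRUAFVVVQBWVlYAV1dXAFhYWABZWVkAWlpaAFtbWwBcXFwAXV1dAF5eXgBfX18AYGBgAGFhYQBiYmIAY2NjAGRkZABlZWUAZmZmAGdnZwBoaGgAaWlpAGpqagBra2sAbGxsAG1tbQBubm4Ab29vAHBwcABxcXEAcnJyAHNzcwB0dHQAdXV1AHZ2dgB3d3cAeHh4AHl5eQB6enoAe3t7AHx8fAB9fX0Afn5+AH9/fwCAgIAAgYGBAIKCggCDg4MAhISEAIWFhQCGhoYAh4eHAIiIiACJiYkAioqKAIuLiwCMjIwAjY2NAI6OjgCPj48AkJCQAJGRkQCSkpIAk5OTAJSUlACVlZUAlpaWAJeXlwCYmJgAmZmZAJqamgCbm5sAnJycAJ2dnQCenp4An5+fAKCgoAChoaEAoqKiAKOjowCkpKQApaWlAKampgCnp6cAqKioAKmpqQCqqqoAq6urAKysrACtra0Arq6uAK+vrwCwsLAAsbGxALKysgCzs7MAtLS0ALW1tQC2trYAt7e3ALi4uAC5ubkAurq6ALu7uwC8vLwAvb29AL6+vgC/v78AwMDAAMHBwQDCwsIAw8PDAMTExADFxcUAxsbGAMfHxwDIyMgAycnJAMrKygDLy8sAzMzMAM3NzQDOzs4Az8/PANDQ0ADR0dEA0tLSANPT0wDU1NQA1dXVANbW1gDX19cA2NjYANnZ2QDa2toA29vbANzc3ADd3d0A3t7eAN/f3wDg4OAA4eHhAOLi4gDj4+MA5OTkAOXl5QDm5uYA5+fnAOjo6ADp6ekA6urqAOvr6wDs7OwA7e3tAO7u7gDv7+8A8PDwAPHx8QDy8vIA8/PzAPT09AD19fUA9vb2APf39wD4+PgA+fn5APr6+gD7+/sA/Pz8AP39/QD+/v4A////AKe4v8XRwZViOzM9PkFNYIOuva2TdG2Dl6avr6+vnXdJJBooO1NvirDU2MOigX+YpKagmZqUfls0FAwhRWmJrNPp48uqjYudpp2QhIaGd1YrDQkgSnKUutjh28eokoyRm4B7en6AfWY8JCEuUXycucnLx7CNenV0fFxsgYyKhnZXR0RIY4ihsrq4rpBqVEZDT0RhhJufm495amlwg5ilr7GomHlYORsUKTxihJumq6ymn5yfpqqtsaiWhGtMLQ4HHEJvkaCprrbDxrywqqanp5eBcV5HMiAaJFqAm6m0ub7Ky7eej4mKi31rYFtWUkhARHuQoKy6vsLKv6KEbWRobWhcVlxtenhuboqdrrS0ra2yoX5dQ0BTZGZeXGyEmJuOhYqesbGmlY2NfF5AKTFRbHh3fpOpt7aijIqQmJSGc2xwbF5LNjpWdIyaqL3R29Cvk4B8fHdiTU9jbWpZQT5Yepqvwdfr9N6ujW5jZWNOP0tnd3RcQT1VeJmwxt7v89yqglNHSk9KUGR4iIZsT0ZSbY2ktcrV1MObbzc0QlNgc4aQmpd8X1ZfcoyZmJ2joZNxTCcsRWmFmaesq5+JdHJ/i5WVhXdxbGBKMiMqSXqku8PBuK+mm5WXmpqTfWNQQz02KjRDZJO91NXGuLa6sqGWkpKLeWFINjM0MVdpiLHR39a/rKeon4t7dHuDfmxSPz9HTXqGnsPf3MetlYiHfGhXUmSCinphTk5dbZemtM3i1a+KaV5iWkpDR2WQnpB4YVtthA=="/>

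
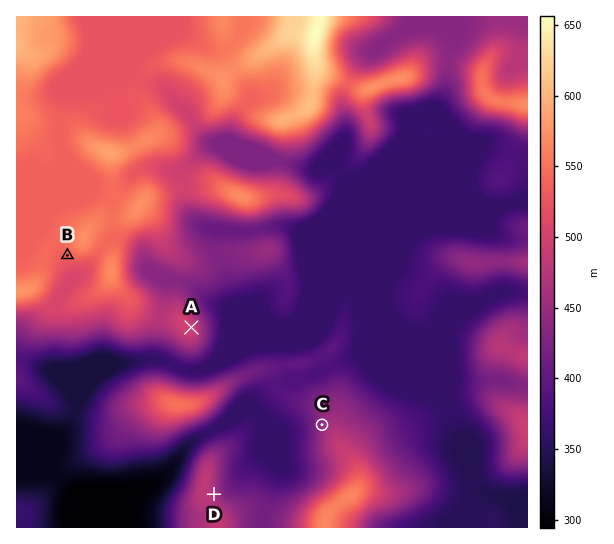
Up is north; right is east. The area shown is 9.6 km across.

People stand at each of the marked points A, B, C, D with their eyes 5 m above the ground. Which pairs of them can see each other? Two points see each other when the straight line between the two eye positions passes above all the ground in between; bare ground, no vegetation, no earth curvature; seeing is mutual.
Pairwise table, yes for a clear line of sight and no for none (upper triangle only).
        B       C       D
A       no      yes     no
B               no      no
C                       yes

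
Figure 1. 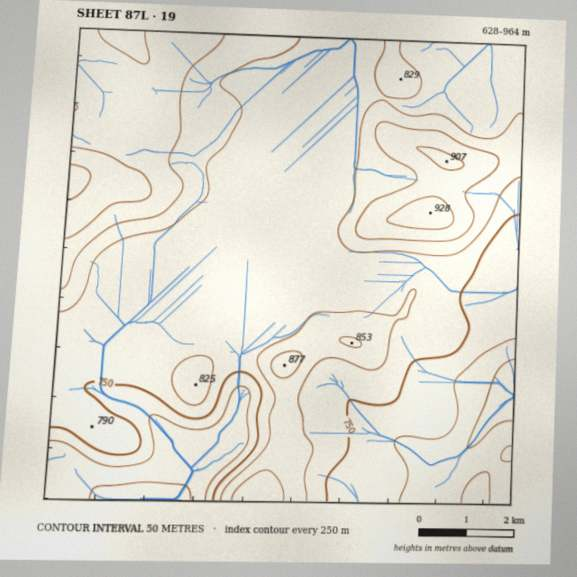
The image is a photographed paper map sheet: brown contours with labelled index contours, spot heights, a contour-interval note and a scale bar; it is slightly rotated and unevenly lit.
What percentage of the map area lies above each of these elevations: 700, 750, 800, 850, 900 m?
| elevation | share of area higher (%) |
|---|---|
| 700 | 90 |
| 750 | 79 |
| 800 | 33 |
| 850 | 17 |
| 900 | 4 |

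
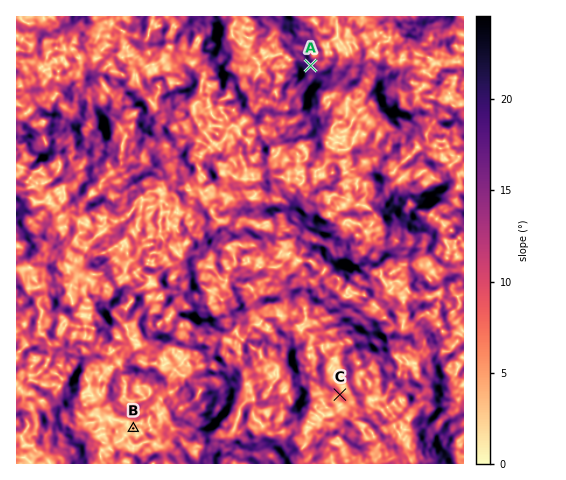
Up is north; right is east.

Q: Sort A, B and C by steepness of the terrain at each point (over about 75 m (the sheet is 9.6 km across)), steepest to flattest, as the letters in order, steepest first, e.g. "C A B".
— A C B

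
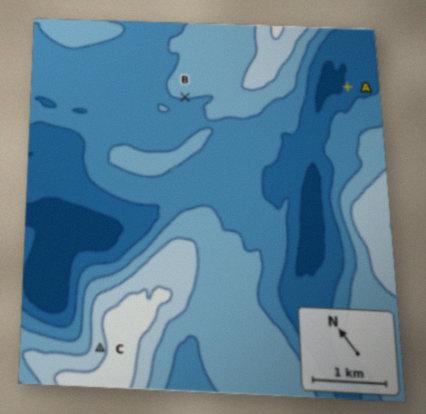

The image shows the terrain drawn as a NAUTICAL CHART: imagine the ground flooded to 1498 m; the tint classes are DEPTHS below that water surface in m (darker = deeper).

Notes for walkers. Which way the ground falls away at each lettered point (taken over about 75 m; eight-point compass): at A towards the NW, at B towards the SW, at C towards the NW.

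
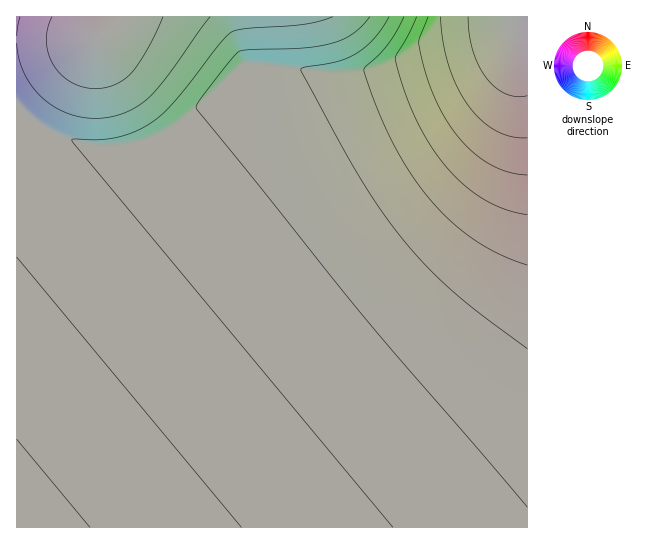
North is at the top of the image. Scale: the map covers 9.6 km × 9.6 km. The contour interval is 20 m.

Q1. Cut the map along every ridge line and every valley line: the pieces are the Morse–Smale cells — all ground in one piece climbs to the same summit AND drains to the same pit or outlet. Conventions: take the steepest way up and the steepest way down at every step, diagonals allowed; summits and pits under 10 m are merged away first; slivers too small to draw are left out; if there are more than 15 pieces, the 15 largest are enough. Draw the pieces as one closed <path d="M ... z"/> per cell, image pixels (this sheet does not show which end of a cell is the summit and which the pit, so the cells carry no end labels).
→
<path d="M527 24l-10 0-7 9-23 10-122 29-35 1-73-8-82 63-21 11-24 6-31 2-33-8-27-15-22-21-1 424 511 1z"/><path d="M527 16l-510 0-1 86 23 22 27 15 33 8 31-2 24-6 21-11 82-63 73 8 43-2 126-32 11-6 7-9 10 0z"/>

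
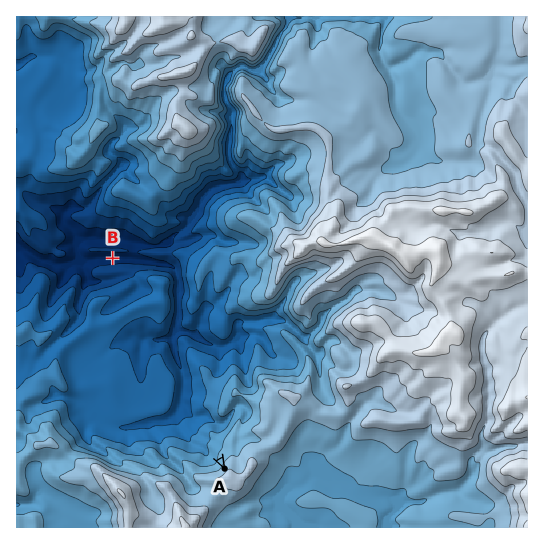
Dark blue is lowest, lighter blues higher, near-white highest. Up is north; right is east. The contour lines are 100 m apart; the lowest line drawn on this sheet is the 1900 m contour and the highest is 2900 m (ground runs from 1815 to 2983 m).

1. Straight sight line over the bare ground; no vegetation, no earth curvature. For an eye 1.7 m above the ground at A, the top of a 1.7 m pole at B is out of sight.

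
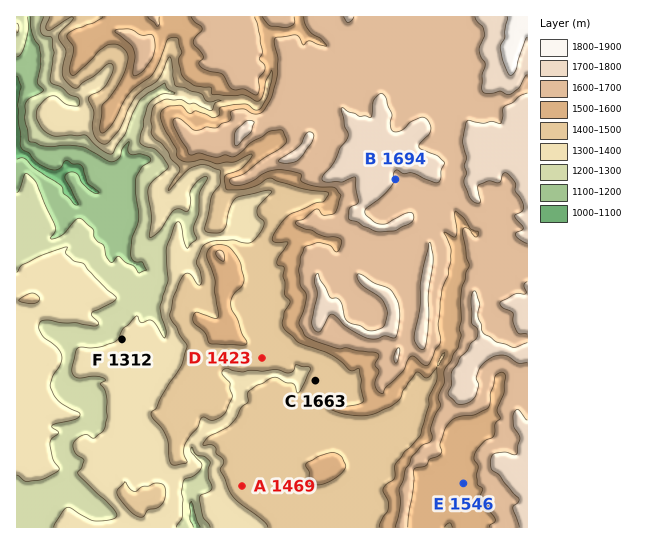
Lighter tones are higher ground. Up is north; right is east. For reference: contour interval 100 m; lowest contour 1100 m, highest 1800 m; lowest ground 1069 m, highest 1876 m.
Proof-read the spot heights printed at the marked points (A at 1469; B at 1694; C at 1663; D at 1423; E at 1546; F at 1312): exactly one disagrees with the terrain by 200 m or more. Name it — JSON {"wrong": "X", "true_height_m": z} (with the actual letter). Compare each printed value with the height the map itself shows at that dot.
{"wrong": "C", "true_height_m": 1413}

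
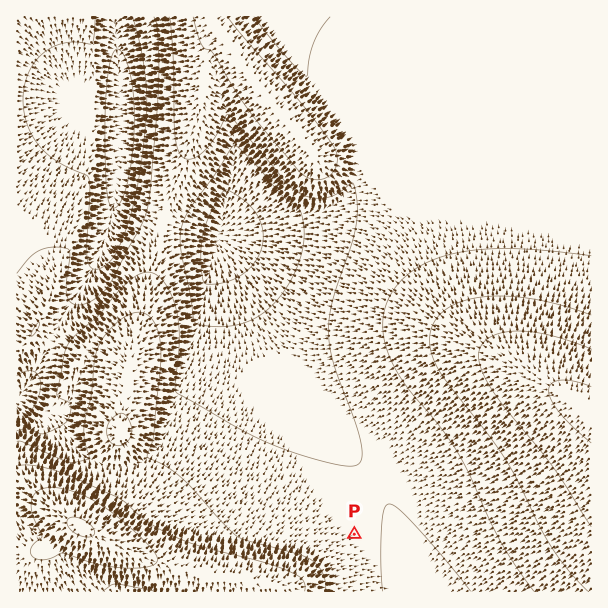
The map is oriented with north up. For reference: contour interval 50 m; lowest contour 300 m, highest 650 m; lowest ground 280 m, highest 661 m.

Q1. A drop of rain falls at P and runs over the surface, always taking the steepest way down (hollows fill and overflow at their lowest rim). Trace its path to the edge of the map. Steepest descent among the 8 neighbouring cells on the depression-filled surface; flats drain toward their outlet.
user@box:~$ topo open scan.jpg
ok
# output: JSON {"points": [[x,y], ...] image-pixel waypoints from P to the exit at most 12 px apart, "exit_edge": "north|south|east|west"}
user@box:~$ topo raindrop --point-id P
{"points": [[354, 534], [366, 534], [378, 534], [390, 534], [402, 546], [410, 558], [414, 570], [422, 582], [426, 591]], "exit_edge": "south"}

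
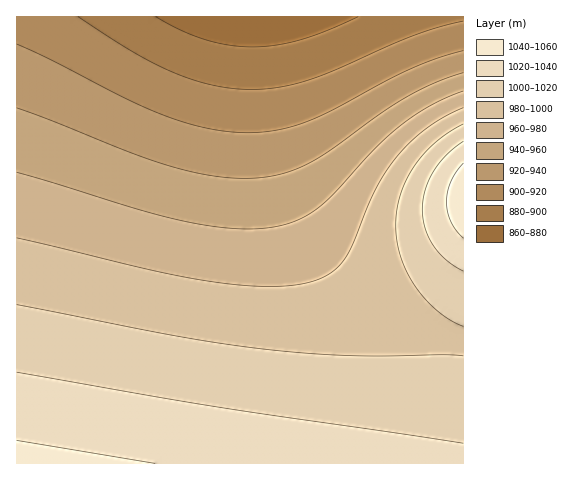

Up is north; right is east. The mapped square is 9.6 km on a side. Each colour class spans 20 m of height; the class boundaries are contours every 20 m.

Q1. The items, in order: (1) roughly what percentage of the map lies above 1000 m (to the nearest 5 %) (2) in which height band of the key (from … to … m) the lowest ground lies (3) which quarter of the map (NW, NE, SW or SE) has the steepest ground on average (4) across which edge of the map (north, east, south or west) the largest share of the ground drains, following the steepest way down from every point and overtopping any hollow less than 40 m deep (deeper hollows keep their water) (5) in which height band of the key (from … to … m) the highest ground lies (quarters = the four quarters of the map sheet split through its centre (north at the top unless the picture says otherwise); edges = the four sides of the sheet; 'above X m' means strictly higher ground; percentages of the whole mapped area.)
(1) Roughly 35 % of the ground is higher than 1000 m.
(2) The lowest point is somewhere between 860 and 880 m.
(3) The north-east quarter is the steepest part of the map.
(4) Drainage is mainly to the north: more ground falls towards that edge than towards any other.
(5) The highest ground lies in the 1040–1060 m band.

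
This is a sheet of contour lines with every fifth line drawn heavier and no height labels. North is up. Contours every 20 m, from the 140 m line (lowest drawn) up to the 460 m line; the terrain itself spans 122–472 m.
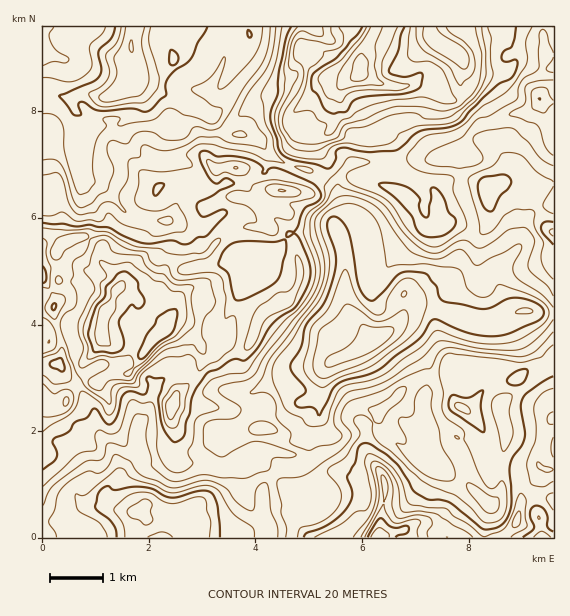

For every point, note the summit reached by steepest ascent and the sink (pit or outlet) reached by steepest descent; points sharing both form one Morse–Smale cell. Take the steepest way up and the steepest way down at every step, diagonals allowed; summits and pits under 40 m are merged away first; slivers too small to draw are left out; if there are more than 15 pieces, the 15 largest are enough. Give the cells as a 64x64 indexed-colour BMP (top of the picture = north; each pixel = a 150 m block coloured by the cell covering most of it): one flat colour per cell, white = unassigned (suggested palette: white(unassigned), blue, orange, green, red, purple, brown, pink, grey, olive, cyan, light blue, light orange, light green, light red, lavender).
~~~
<image width="64" height="64" href="data:image/bmp;base64,Qk12CAAAAAAAAHYAAAAoAAAAQAAAAEAAAAABAAQAAAAAAAAIAAATCwAAEwsAABAAAAAAAAAA////ALR3HwAOf/8ALKAsACgn1gC9Z5QAS1aMAMJ34wB/f38AIr28AM++FwDox64AeLv/AIrfmACWmP8A1bDFAJmZmZmZmZmZmZmZmZmZkAABERERERERERERERERAAAAmZmZmZmZmZmZmZmZmZkAABEREREREREREREREREQAABVmZmZmZmZmZmZmZmZmQAAERERERERERERERERERAAAFVVmZmZVZmZWZmZmZmZAAAREREREREREREREREREQAAVVVVVVVVVVVVVZmZmZkAABERERERERERERERERERAABVVVVVVVVVVVVVVZmZmQAAEREREREREREREREREREAAFVVVVVVVVVVVVVVWZmZAAERERERERERERERERERERABVVVVVVVVVVVVVVVZmZkBEREREREREREREREREREREQFVVVVVVVVVVVVVVVmZmaEREREREREREREREREREREREVVVVVVVVVVVUiIiKqmaqqqhERERERERERERERERERERVVVVVVVVVVUiIiIqqqqqqqERERERERERERERERERERFVVVVVVVVVVSIiIiqqqqqqoREREREREREREREREREREVVVVVVVVVVVUiIiKqqqqqqqoRERERERERERERERERERVVVVVVVVVVVSIiIiqqqqqqqqERERERERERERERERERFVVVVVVVVVVSIiIiIqqqqqqqEREREREREREREREREREVVVVVVVVVVVIiIiIiKqqqqqoRERERERERERERERERERUiVVVVVVVVUiIiIiIiqqqqqhEREREREREREREREREREiJVVVVVVVVVIiIiIiqqqqqqERERERERERERERERERESIiVVVVVVVVUiIiIiIqqqqqoRERERERERERERERERERIiIlJVVVVVVSIiIiIiIqqqqhEREREREREREREREREREiIiIiJVVVVVIiIiIiIiKqqqERERERERERERERERERESIiIiIiIlVVUiIiIiIiIiIiIRERERERERERERERERERIiIiIiIiVVVSIiIiIiIiIiIiIREREREREREREREREREiIiIiIiIlVVIiIiIiIiIiIiIiIRERERERERERERERESIiIiIiIiJVUiIiIiIiIiIiIiIiIRERERERERERERERIiAAAiIiIiUiIiIiIiIiIiIiIiIkQREREREREREREREAAAACIiIiIiIiIiIiIiIiIiIiIkREEREREREREREREQAAAAAiIiIiIiIiIiIiIiIiIiIkRERBERERF3d3ERERAAAAACIiIiIiIiIiIiIiIiIiIkREREEREXd3d3d3d3cAAAAAAiIiIiIiIiIiIiIiIiIiRERER3d3d3d3d3d3dwAAAAACKIgiIiIiIiIiIiIiIiJERERERHd3d3d3d3d3AAAAACKIiIIiIiIiIiIiIiIiIkRERERERHd3d3d3d3cAIiICIoiIgiIiIiIiIiIiIiIiRERERERER3d3d3d3dwAiIiIoiIiCIiIiIiIiIiIiIiJEREREREREd3d3d3d3ACIiIoiIiIiCIiIiIiIiIiIiIkRERERERER3d3d3d3cAIiIoiIiIiIiIIiLu7uIiIiIiRERERERERHd3d3d3dwAiIiiIiIiIiIiCIu7u7iIiIiJERERERERER3d3d3d3AIgiiIiIiIiIiIgi7u7u4iIiJERERERERERHd3d3d3eIiIiIiIiIiIiIiIDu7u7u7uIkRERERERERER3d3d3d4iIiIiIiIiIAAAIAAAA7u7u7uRERERERERmZrt3d3d3iIiIiIiDMzMAAAAAAADu7u7u5ERERERERGZmu3d3d3eIiIiIiDMzMzAAAAAAAA7u7u7kRERERERGZmu7d3d3dzOIiIiDMzMzMwAAAADu7u7u7uRERERGZmZma7t3d3d3MzM4iDMzMzMzMwDu7u7gAA7u5EREREZmZmZru3d3d3czMzgzMzMzMzMz/wAOAAAAAO5ERERERmZmZru7u7u7uzMzMzMzMzMzMz//AA/wAAAANERERERGZmZmu7u7u7u7MzMzMzMzMzMzP/////8AAzM0REREREZmZma7u7u7u7szMzMzMzMzM////////wMzMzREREREZmZmZru7u7u7uzMzMzMzMzMz////////MzMzNERERERmZmZma7u7u7u7MzMzMzMzMzP///////MzMzNERERERGZmZmZru7u7u7szMzMzMzMzM/////8zMzMzREREREREZmZmZma7u7u7uzMzMzMzMzMzP///MzMzMzRERERERERmZmZmZmu7u7u2MzMzMzMzMzMz//MzMzMzNEREREREREZmZmZmZma7u7YzMzMzMzMzMzPzMzMzMzMzRERERERERmZmZmZmZmZrtjMzMzMzMzMzMzMzMzMzMzM0RERERERGZmZmZmZmZmZmPd3T3dMzMzMzMzMzMzMzMzNEREREREZmZszGZmZmZmbd3d3d3TMzMzMzMzMzMzMzMzQ0RERExmbMzMxmZmZmZt3d3d3dMzMzMzMzMzMzMzMzMzNETMzMzMzMzGZmZmZm3d3d3d3TMzMzMzMzMzMzMzMzNETMzMzMzMzMwABmZmbd3d3d3dMzMzMzMzMzMzMzMzNERMzMzMzMzMwAAAZmZt3d3d3d0zMzMzMzMzMzMzMzNEREzMzMzMzMzAAABmZm3d3d3d3TMzMzMzMzMzMzMzRERERMzMzMzMzMAABmZmbd3d3d3dMzMzMzMzMzMzMzNEREREzMzMzMzMxmBmZmZt3d3d3d0zMzMzMzMzMzMzM0RERERMzMzMzMxmZmZmZm"/>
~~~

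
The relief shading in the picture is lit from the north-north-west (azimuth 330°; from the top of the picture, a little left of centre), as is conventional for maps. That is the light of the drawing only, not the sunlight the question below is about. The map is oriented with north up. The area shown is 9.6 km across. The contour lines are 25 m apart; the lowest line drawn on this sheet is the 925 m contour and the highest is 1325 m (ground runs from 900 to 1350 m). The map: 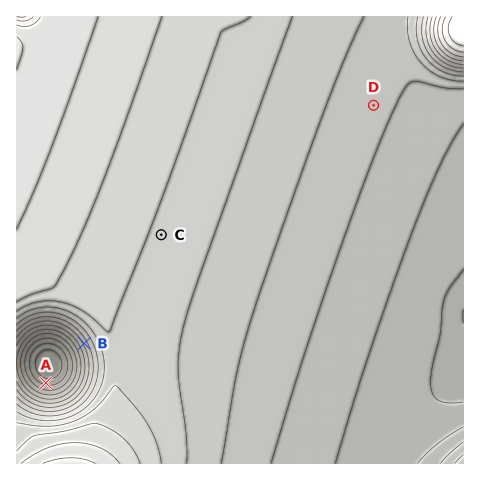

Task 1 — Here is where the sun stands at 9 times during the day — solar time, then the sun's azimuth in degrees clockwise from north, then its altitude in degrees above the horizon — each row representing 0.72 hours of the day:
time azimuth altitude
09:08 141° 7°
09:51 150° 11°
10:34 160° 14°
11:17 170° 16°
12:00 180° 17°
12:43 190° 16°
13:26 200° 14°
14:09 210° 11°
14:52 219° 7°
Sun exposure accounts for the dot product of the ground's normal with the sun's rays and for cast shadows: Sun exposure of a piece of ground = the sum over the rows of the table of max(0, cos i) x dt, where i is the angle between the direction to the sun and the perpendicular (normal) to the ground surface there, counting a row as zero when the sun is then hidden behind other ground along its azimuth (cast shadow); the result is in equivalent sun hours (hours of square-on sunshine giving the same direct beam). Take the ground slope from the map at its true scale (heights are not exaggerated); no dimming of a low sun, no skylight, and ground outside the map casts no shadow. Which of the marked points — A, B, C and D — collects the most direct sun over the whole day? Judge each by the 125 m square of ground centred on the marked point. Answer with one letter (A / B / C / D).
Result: B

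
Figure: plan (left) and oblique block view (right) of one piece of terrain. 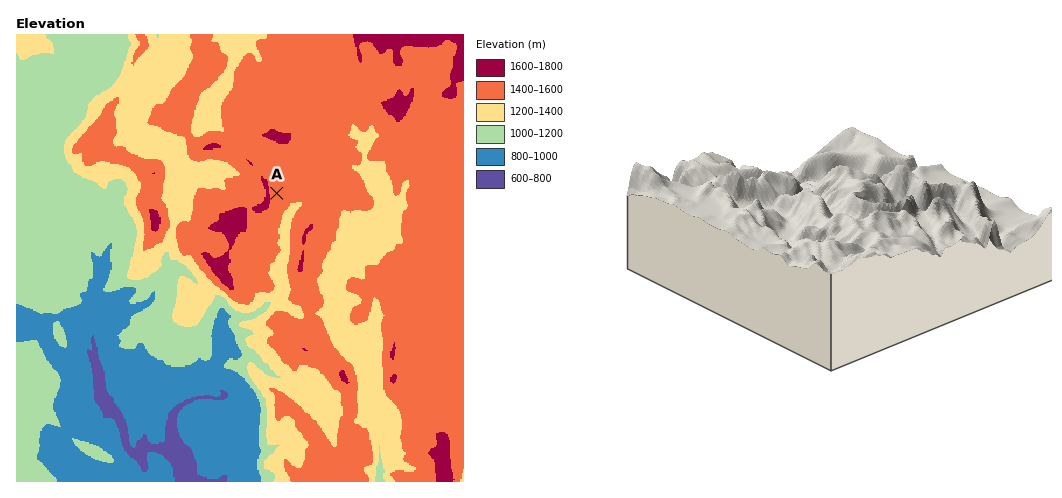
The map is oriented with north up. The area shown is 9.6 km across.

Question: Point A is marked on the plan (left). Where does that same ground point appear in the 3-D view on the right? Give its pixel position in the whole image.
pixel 853 211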